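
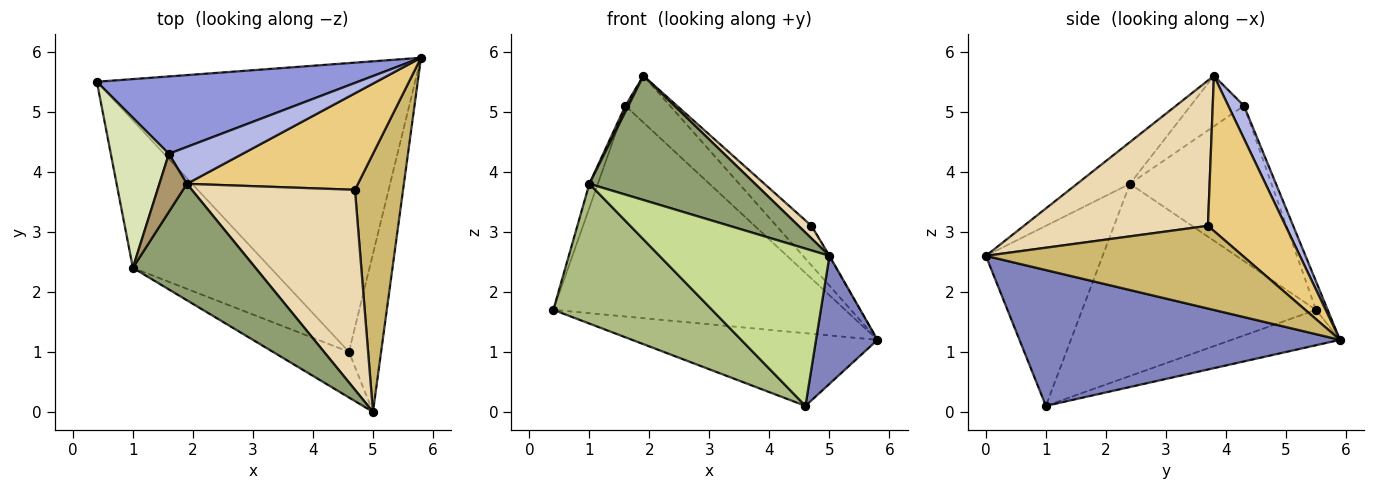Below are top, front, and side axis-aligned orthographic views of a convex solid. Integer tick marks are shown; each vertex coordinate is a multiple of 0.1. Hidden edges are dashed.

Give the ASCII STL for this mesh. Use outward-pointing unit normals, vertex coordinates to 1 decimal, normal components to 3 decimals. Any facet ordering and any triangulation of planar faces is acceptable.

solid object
 facet normal -0.107 0.243 -0.964
  outer loop
   vertex 4.6 1.0 0.1
   vertex 0.4 5.5 1.7
   vertex 5.8 5.9 1.2
  endloop
 endfacet
 facet normal 0.957 -0.183 -0.226
  outer loop
   vertex 4.6 1.0 0.1
   vertex 5.8 5.9 1.2
   vertex 5.0 0.0 2.6
  endloop
 endfacet
 facet normal -0.038 0.938 0.344
  outer loop
   vertex 1.6 4.3 5.1
   vertex 5.8 5.9 1.2
   vertex 0.4 5.5 1.7
  endloop
 endfacet
 facet normal 0.266 0.757 0.597
  outer loop
   vertex 1.6 4.3 5.1
   vertex 1.9 3.8 5.6
   vertex 5.8 5.9 1.2
  endloop
 endfacet
 facet normal -0.227 -0.711 0.666
  outer loop
   vertex 1.0 2.4 3.8
   vertex 5.0 0.0 2.6
   vertex 1.9 3.8 5.6
  endloop
 endfacet
 facet normal -0.712 -0.483 -0.510
  outer loop
   vertex 1.0 2.4 3.8
   vertex 0.4 5.5 1.7
   vertex 4.6 1.0 0.1
  endloop
 endfacet
 facet normal -0.551 -0.802 -0.233
  outer loop
   vertex 1.0 2.4 3.8
   vertex 4.6 1.0 0.1
   vertex 5.0 0.0 2.6
  endloop
 endfacet
 facet normal -0.935 0.056 0.350
  outer loop
   vertex 1.0 2.4 3.8
   vertex 1.6 4.3 5.1
   vertex 0.4 5.5 1.7
  endloop
 endfacet
 facet normal -0.877 -0.049 0.477
  outer loop
   vertex 1.0 2.4 3.8
   vertex 1.9 3.8 5.6
   vertex 1.6 4.3 5.1
  endloop
 endfacet
 facet normal 0.864 0.002 0.503
  outer loop
   vertex 4.7 3.7 3.1
   vertex 5.0 0.0 2.6
   vertex 5.8 5.9 1.2
  endloop
 endfacet
 facet normal 0.643 0.290 0.709
  outer loop
   vertex 4.7 3.7 3.1
   vertex 5.8 5.9 1.2
   vertex 1.9 3.8 5.6
  endloop
 endfacet
 facet normal 0.664 -0.047 0.746
  outer loop
   vertex 4.7 3.7 3.1
   vertex 1.9 3.8 5.6
   vertex 5.0 0.0 2.6
  endloop
 endfacet
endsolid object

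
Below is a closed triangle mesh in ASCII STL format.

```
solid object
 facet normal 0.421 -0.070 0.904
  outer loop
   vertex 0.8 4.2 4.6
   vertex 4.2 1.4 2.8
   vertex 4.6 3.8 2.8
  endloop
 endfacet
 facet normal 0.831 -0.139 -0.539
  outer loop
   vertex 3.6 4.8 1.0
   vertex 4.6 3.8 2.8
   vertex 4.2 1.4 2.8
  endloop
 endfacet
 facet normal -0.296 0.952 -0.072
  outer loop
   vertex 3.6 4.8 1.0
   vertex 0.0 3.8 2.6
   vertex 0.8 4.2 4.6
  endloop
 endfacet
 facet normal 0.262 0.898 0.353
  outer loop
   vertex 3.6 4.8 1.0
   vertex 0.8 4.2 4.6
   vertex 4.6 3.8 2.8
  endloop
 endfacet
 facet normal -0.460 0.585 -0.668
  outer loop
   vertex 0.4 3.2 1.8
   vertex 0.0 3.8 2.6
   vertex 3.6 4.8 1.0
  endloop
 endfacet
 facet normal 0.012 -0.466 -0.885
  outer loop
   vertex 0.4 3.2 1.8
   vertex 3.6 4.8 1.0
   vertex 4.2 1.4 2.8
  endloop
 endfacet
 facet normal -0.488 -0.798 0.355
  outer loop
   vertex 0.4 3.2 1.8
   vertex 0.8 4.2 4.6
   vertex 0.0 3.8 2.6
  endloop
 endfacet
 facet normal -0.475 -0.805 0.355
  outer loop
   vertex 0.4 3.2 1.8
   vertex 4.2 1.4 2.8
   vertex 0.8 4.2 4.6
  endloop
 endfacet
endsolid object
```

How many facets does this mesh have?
8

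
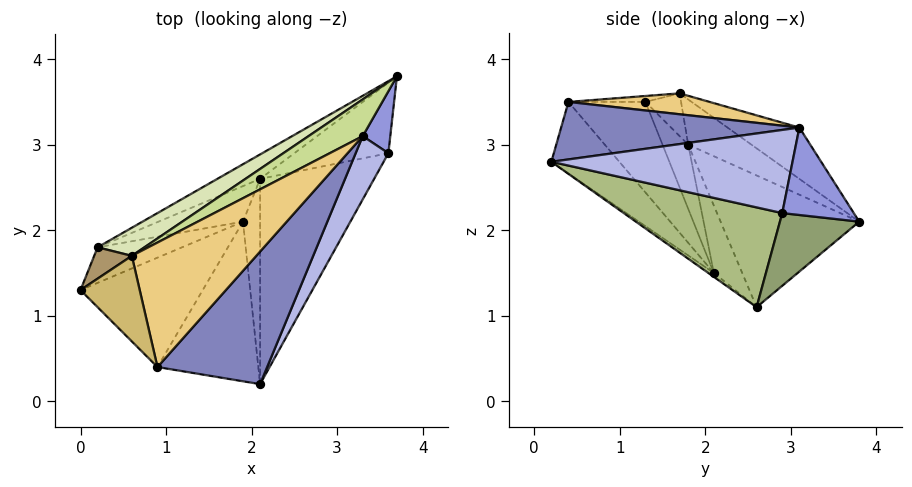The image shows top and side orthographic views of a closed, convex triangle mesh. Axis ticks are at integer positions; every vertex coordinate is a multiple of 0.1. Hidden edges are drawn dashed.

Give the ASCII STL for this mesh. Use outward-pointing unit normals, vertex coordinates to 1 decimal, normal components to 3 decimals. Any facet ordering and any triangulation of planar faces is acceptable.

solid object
 facet normal -0.521 0.836 -0.169
  outer loop
   vertex 0.2 1.8 3.0
   vertex 3.7 3.8 2.1
   vertex 2.1 2.6 1.1
  endloop
 endfacet
 facet normal 0.443 -0.300 0.845
  outer loop
   vertex 0.9 0.4 3.5
   vertex 2.1 0.2 2.8
   vertex 3.3 3.1 3.2
  endloop
 endfacet
 facet normal 0.951 -0.072 0.300
  outer loop
   vertex 3.6 2.9 2.2
   vertex 3.7 3.8 2.1
   vertex 3.3 3.1 3.2
  endloop
 endfacet
 facet normal 0.853 -0.399 0.336
  outer loop
   vertex 3.6 2.9 2.2
   vertex 3.3 3.1 3.2
   vertex 2.1 0.2 2.8
  endloop
 endfacet
 facet normal 0.604 -0.154 -0.782
  outer loop
   vertex 3.6 2.9 2.2
   vertex 2.1 2.6 1.1
   vertex 3.7 3.8 2.1
  endloop
 endfacet
 facet normal 0.581 -0.470 -0.664
  outer loop
   vertex 3.6 2.9 2.2
   vertex 2.1 0.2 2.8
   vertex 2.1 2.6 1.1
  endloop
 endfacet
 facet normal -0.376 0.838 0.396
  outer loop
   vertex 0.6 1.7 3.6
   vertex 3.3 3.1 3.2
   vertex 3.7 3.8 2.1
  endloop
 endfacet
 facet normal -0.378 0.839 0.392
  outer loop
   vertex 0.6 1.7 3.6
   vertex 3.7 3.8 2.1
   vertex 0.2 1.8 3.0
  endloop
 endfacet
 facet normal -0.541 0.693 0.476
  outer loop
   vertex 0.6 1.7 3.6
   vertex 0.2 1.8 3.0
   vertex 0.0 1.3 3.5
  endloop
 endfacet
 facet normal -0.099 -0.099 0.990
  outer loop
   vertex 0.6 1.7 3.6
   vertex 0.0 1.3 3.5
   vertex 0.9 0.4 3.5
  endloop
 endfacet
 facet normal 0.166 -0.038 0.985
  outer loop
   vertex 0.6 1.7 3.6
   vertex 0.9 0.4 3.5
   vertex 3.3 3.1 3.2
  endloop
 endfacet
 facet normal -0.584 -0.352 -0.732
  outer loop
   vertex 1.9 2.1 1.5
   vertex 0.2 1.8 3.0
   vertex 2.1 2.6 1.1
  endloop
 endfacet
 facet normal -0.184 -0.568 -0.802
  outer loop
   vertex 1.9 2.1 1.5
   vertex 2.1 2.6 1.1
   vertex 2.1 0.2 2.8
  endloop
 endfacet
 facet normal -0.492 -0.526 -0.693
  outer loop
   vertex 1.9 2.1 1.5
   vertex 2.1 0.2 2.8
   vertex 0.9 0.4 3.5
  endloop
 endfacet
 facet normal -0.529 -0.485 -0.696
  outer loop
   vertex 1.9 2.1 1.5
   vertex 0.0 1.3 3.5
   vertex 0.2 1.8 3.0
  endloop
 endfacet
 facet normal -0.511 -0.511 -0.690
  outer loop
   vertex 1.9 2.1 1.5
   vertex 0.9 0.4 3.5
   vertex 0.0 1.3 3.5
  endloop
 endfacet
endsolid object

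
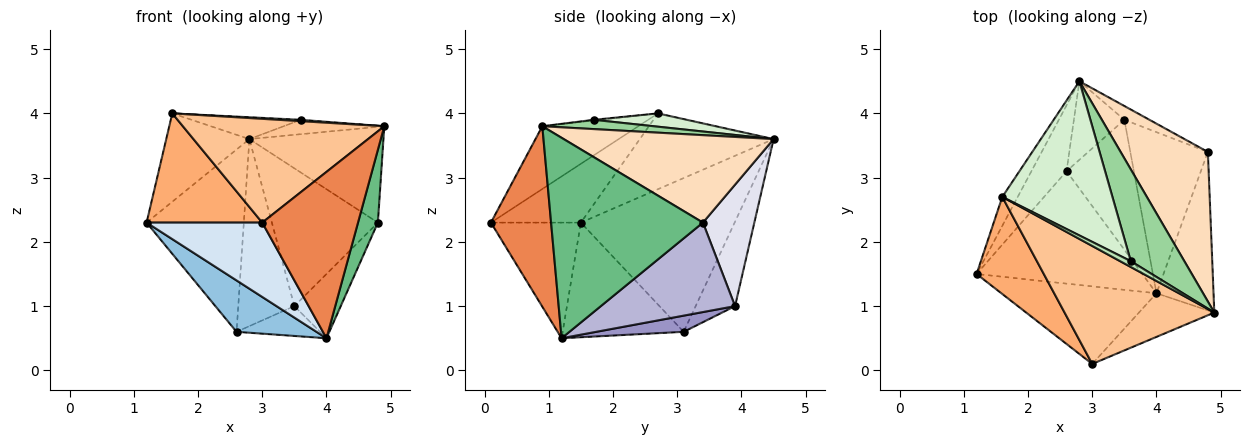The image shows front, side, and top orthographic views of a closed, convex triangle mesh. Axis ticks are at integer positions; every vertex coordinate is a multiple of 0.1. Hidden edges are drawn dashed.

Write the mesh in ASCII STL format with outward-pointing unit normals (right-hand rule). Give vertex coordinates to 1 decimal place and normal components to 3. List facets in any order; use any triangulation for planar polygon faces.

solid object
 facet normal -0.830 0.525 -0.190
  outer loop
   vertex 2.6 3.1 0.6
   vertex 1.2 1.5 2.3
   vertex 2.8 4.5 3.6
  endloop
 endfacet
 facet normal -0.533 -0.352 -0.770
  outer loop
   vertex 2.6 3.1 0.6
   vertex 4.0 1.2 0.5
   vertex 1.2 1.5 2.3
  endloop
 endfacet
 facet normal -0.837 0.520 -0.170
  outer loop
   vertex 1.6 2.7 4.0
   vertex 2.8 4.5 3.6
   vertex 1.2 1.5 2.3
  endloop
 endfacet
 facet normal -0.474 -0.609 -0.636
  outer loop
   vertex 3.0 0.1 2.3
   vertex 1.2 1.5 2.3
   vertex 4.0 1.2 0.5
  endloop
 endfacet
 facet normal 0.519 -0.827 -0.217
  outer loop
   vertex 3.0 0.1 2.3
   vertex 4.0 1.2 0.5
   vertex 4.9 0.9 3.8
  endloop
 endfacet
 facet normal -0.503 -0.646 0.574
  outer loop
   vertex 3.0 0.1 2.3
   vertex 1.6 2.7 4.0
   vertex 1.2 1.5 2.3
  endloop
 endfacet
 facet normal -0.300 -0.630 0.716
  outer loop
   vertex 3.0 0.1 2.3
   vertex 4.9 0.9 3.8
   vertex 1.6 2.7 4.0
  endloop
 endfacet
 facet normal 0.645 0.412 0.644
  outer loop
   vertex 4.8 3.4 2.3
   vertex 2.8 4.5 3.6
   vertex 4.9 0.9 3.8
  endloop
 endfacet
 facet normal 0.954 -0.125 -0.272
  outer loop
   vertex 4.8 3.4 2.3
   vertex 4.9 0.9 3.8
   vertex 4.0 1.2 0.5
  endloop
 endfacet
 facet normal 0.169 0.153 0.974
  outer loop
   vertex 3.6 1.7 3.9
   vertex 4.9 0.9 3.8
   vertex 2.8 4.5 3.6
  endloop
 endfacet
 facet normal -0.065 -0.227 0.972
  outer loop
   vertex 3.6 1.7 3.9
   vertex 1.6 2.7 4.0
   vertex 4.9 0.9 3.8
  endloop
 endfacet
 facet normal 0.119 0.139 0.983
  outer loop
   vertex 3.6 1.7 3.9
   vertex 2.8 4.5 3.6
   vertex 1.6 2.7 4.0
  endloop
 endfacet
 facet normal 0.228 0.218 -0.949
  outer loop
   vertex 3.5 3.9 1.0
   vertex 4.0 1.2 0.5
   vertex 2.6 3.1 0.6
  endloop
 endfacet
 facet normal 0.731 0.253 -0.634
  outer loop
   vertex 3.5 3.9 1.0
   vertex 4.8 3.4 2.3
   vertex 4.0 1.2 0.5
  endloop
 endfacet
 facet normal -0.544 0.774 -0.325
  outer loop
   vertex 3.5 3.9 1.0
   vertex 2.6 3.1 0.6
   vertex 2.8 4.5 3.6
  endloop
 endfacet
 facet normal 0.435 0.896 -0.090
  outer loop
   vertex 3.5 3.9 1.0
   vertex 2.8 4.5 3.6
   vertex 4.8 3.4 2.3
  endloop
 endfacet
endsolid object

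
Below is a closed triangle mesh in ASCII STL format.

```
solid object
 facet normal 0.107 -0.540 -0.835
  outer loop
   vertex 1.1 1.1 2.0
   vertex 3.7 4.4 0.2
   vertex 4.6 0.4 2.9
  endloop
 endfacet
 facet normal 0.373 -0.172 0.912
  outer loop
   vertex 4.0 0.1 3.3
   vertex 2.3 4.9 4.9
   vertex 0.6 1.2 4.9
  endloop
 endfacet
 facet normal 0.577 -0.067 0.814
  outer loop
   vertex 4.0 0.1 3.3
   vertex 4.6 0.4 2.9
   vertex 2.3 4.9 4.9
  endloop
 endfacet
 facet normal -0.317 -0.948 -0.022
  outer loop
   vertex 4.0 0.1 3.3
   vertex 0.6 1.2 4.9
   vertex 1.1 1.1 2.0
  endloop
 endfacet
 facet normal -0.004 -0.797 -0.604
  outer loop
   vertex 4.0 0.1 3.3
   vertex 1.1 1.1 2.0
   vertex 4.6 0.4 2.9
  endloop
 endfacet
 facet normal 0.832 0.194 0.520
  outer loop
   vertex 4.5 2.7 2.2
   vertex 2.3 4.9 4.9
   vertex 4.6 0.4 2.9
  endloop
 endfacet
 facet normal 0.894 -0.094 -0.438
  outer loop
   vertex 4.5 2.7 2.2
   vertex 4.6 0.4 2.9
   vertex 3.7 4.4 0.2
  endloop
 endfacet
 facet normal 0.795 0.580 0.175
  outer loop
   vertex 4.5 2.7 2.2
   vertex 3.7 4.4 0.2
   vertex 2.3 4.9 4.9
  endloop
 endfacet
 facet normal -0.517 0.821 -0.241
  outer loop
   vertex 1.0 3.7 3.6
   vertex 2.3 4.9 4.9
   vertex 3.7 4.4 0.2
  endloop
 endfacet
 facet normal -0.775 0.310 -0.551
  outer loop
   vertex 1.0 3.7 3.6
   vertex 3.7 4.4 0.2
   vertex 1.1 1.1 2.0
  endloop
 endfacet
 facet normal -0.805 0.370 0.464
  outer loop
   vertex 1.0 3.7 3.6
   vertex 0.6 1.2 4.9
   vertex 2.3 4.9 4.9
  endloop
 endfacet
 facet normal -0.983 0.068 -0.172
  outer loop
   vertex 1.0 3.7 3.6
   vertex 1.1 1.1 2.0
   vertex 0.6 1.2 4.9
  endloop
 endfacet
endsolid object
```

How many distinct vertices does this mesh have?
8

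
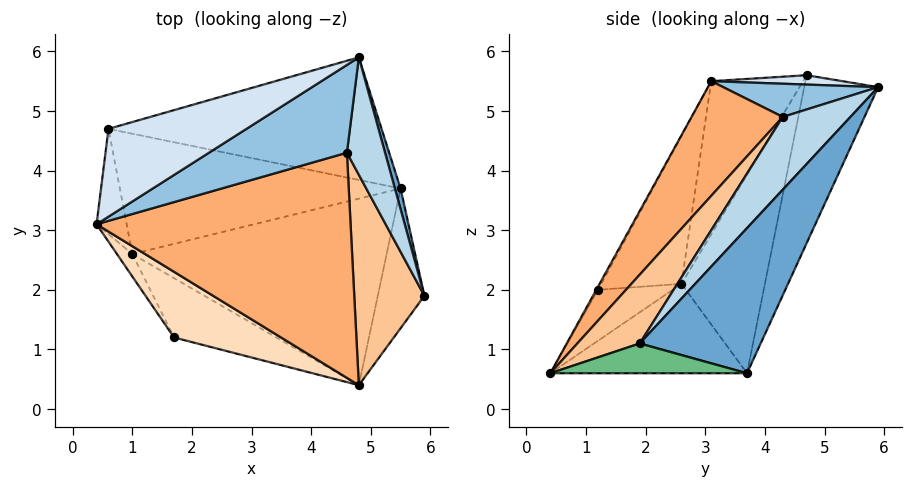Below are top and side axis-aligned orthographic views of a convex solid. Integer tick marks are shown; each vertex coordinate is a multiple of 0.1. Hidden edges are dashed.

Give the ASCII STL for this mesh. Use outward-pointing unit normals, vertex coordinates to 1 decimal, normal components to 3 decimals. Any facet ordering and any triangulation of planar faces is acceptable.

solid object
 facet normal 0.973 0.227 0.038
  outer loop
   vertex 5.5 3.7 0.6
   vertex 4.8 5.9 5.4
   vertex 5.9 1.9 1.1
  endloop
 endfacet
 facet normal 0.222 -0.316 0.922
  outer loop
   vertex 4.6 4.3 4.9
   vertex 4.8 5.9 5.4
   vertex 0.4 3.1 5.5
  endloop
 endfacet
 facet normal 0.858 -0.248 0.450
  outer loop
   vertex 4.6 4.3 4.9
   vertex 5.9 1.9 1.1
   vertex 4.8 5.9 5.4
  endloop
 endfacet
 facet normal 0.068 -0.071 0.995
  outer loop
   vertex 0.6 4.7 5.6
   vertex 0.4 3.1 5.5
   vertex 4.8 5.9 5.4
  endloop
 endfacet
 facet normal -0.267 0.861 -0.433
  outer loop
   vertex 0.6 4.7 5.6
   vertex 4.8 5.9 5.4
   vertex 5.5 3.7 0.6
  endloop
 endfacet
 facet normal 0.293 -0.701 0.650
  outer loop
   vertex 4.8 0.4 0.6
   vertex 4.6 4.3 4.9
   vertex 0.4 3.1 5.5
  endloop
 endfacet
 facet normal 0.560 -0.601 0.571
  outer loop
   vertex 4.8 0.4 0.6
   vertex 5.9 1.9 1.1
   vertex 4.6 4.3 4.9
  endloop
 endfacet
 facet normal -0.014 -0.881 0.473
  outer loop
   vertex 4.8 0.4 0.6
   vertex 0.4 3.1 5.5
   vertex 1.7 1.2 2.0
  endloop
 endfacet
 facet normal 0.535 -0.114 -0.837
  outer loop
   vertex 4.8 0.4 0.6
   vertex 5.5 3.7 0.6
   vertex 5.9 1.9 1.1
  endloop
 endfacet
 facet normal -0.361 0.781 -0.510
  outer loop
   vertex 1.0 2.6 2.1
   vertex 0.6 4.7 5.6
   vertex 5.5 3.7 0.6
  endloop
 endfacet
 facet normal -0.331 0.070 -0.941
  outer loop
   vertex 1.0 2.6 2.1
   vertex 5.5 3.7 0.6
   vertex 4.8 0.4 0.6
  endloop
 endfacet
 facet normal -0.440 -0.157 -0.884
  outer loop
   vertex 1.0 2.6 2.1
   vertex 4.8 0.4 0.6
   vertex 1.7 1.2 2.0
  endloop
 endfacet
 facet normal -0.893 -0.440 -0.093
  outer loop
   vertex 1.0 2.6 2.1
   vertex 1.7 1.2 2.0
   vertex 0.4 3.1 5.5
  endloop
 endfacet
 facet normal -0.972 0.134 -0.191
  outer loop
   vertex 1.0 2.6 2.1
   vertex 0.4 3.1 5.5
   vertex 0.6 4.7 5.6
  endloop
 endfacet
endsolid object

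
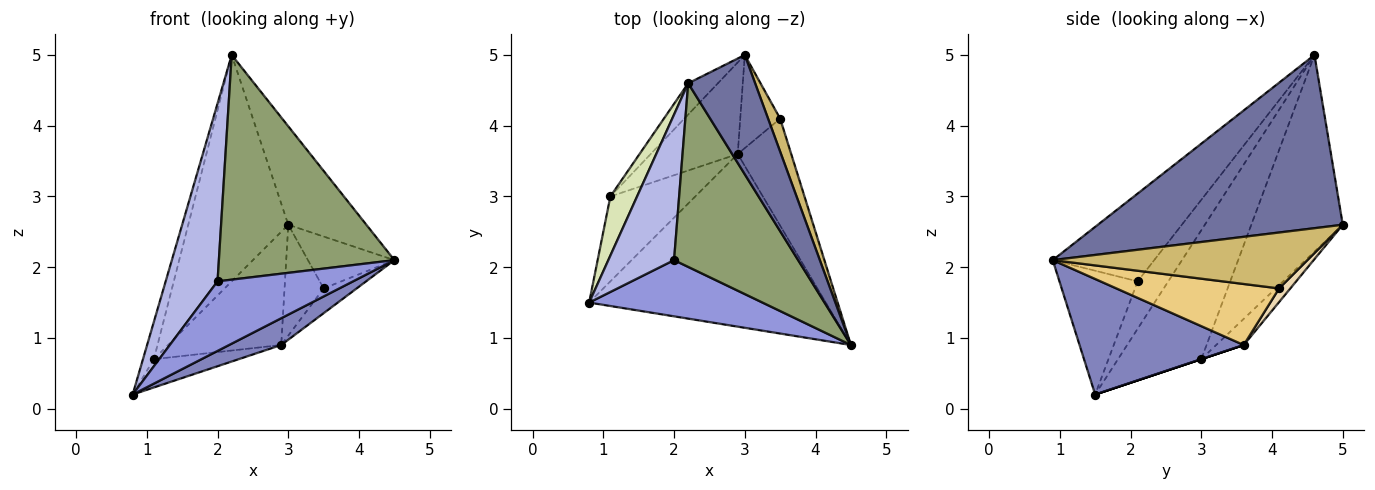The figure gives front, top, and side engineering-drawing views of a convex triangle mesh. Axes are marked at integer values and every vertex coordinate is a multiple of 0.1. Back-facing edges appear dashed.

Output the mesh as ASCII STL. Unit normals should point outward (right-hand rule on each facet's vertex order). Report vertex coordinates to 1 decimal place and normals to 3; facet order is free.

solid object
 facet normal 0.894 0.285 0.346
  outer loop
   vertex 2.2 4.6 5.0
   vertex 4.5 0.9 2.1
   vertex 3.0 5.0 2.6
  endloop
 endfacet
 facet normal 0.435 -0.138 -0.890
  outer loop
   vertex 2.9 3.6 0.9
   vertex 4.5 0.9 2.1
   vertex 0.8 1.5 0.2
  endloop
 endfacet
 facet normal -0.409 -0.710 0.573
  outer loop
   vertex 2.0 2.1 1.8
   vertex 0.8 1.5 0.2
   vertex 4.5 0.9 2.1
  endloop
 endfacet
 facet normal -0.416 -0.704 0.576
  outer loop
   vertex 2.0 2.1 1.8
   vertex 2.2 4.6 5.0
   vertex 0.8 1.5 0.2
  endloop
 endfacet
 facet normal -0.409 -0.707 0.578
  outer loop
   vertex 2.0 2.1 1.8
   vertex 4.5 0.9 2.1
   vertex 2.2 4.6 5.0
  endloop
 endfacet
 facet normal 0.000 0.316 -0.949
  outer loop
   vertex 1.1 3.0 0.7
   vertex 2.9 3.6 0.9
   vertex 0.8 1.5 0.2
  endloop
 endfacet
 facet normal -0.186 0.764 -0.618
  outer loop
   vertex 1.1 3.0 0.7
   vertex 3.0 5.0 2.6
   vertex 2.9 3.6 0.9
  endloop
 endfacet
 facet normal -0.971 0.127 0.201
  outer loop
   vertex 1.1 3.0 0.7
   vertex 0.8 1.5 0.2
   vertex 2.2 4.6 5.0
  endloop
 endfacet
 facet normal -0.671 0.734 -0.101
  outer loop
   vertex 1.1 3.0 0.7
   vertex 2.2 4.6 5.0
   vertex 3.0 5.0 2.6
  endloop
 endfacet
 facet normal 0.928 0.315 0.200
  outer loop
   vertex 3.5 4.1 1.7
   vertex 3.0 5.0 2.6
   vertex 4.5 0.9 2.1
  endloop
 endfacet
 facet normal 0.743 0.151 -0.652
  outer loop
   vertex 3.5 4.1 1.7
   vertex 4.5 0.9 2.1
   vertex 2.9 3.6 0.9
  endloop
 endfacet
 facet normal 0.215 0.748 -0.628
  outer loop
   vertex 3.5 4.1 1.7
   vertex 2.9 3.6 0.9
   vertex 3.0 5.0 2.6
  endloop
 endfacet
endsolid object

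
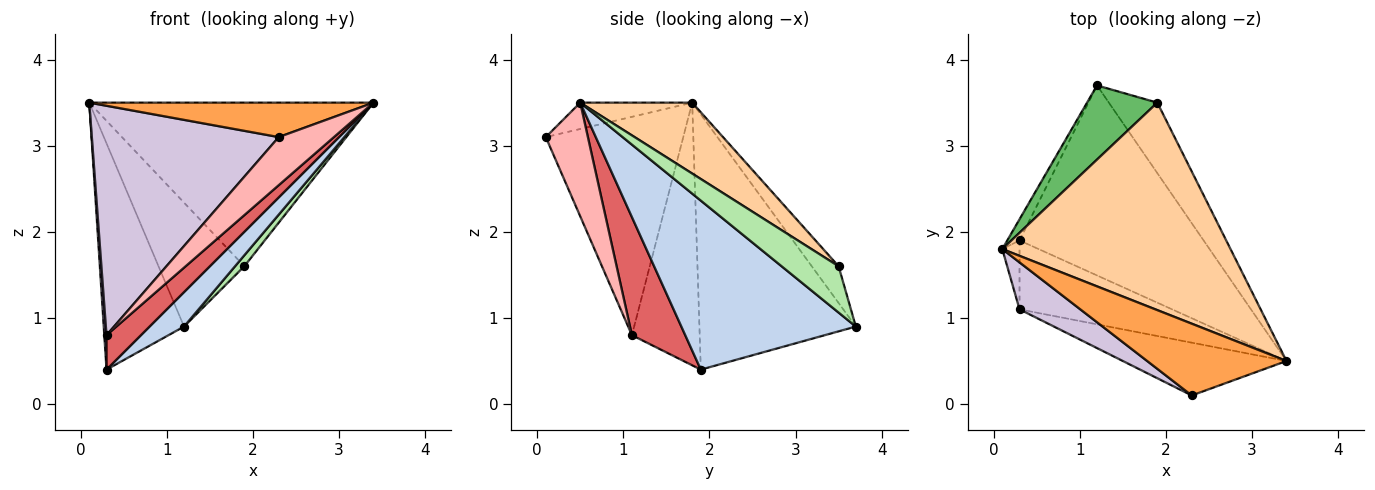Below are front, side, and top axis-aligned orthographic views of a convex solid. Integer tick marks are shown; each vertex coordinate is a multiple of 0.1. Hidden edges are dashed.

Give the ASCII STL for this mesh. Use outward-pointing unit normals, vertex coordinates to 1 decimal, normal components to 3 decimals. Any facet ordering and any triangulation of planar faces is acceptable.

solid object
 facet normal -0.889 0.456 -0.043
  outer loop
   vertex 0.3 1.9 0.4
   vertex 0.1 1.8 3.5
   vertex 1.2 3.7 0.9
  endloop
 endfacet
 facet normal 0.670 -0.132 -0.730
  outer loop
   vertex 0.3 1.9 0.4
   vertex 1.2 3.7 0.9
   vertex 3.4 0.5 3.5
  endloop
 endfacet
 facet normal -0.168 -0.427 0.889
  outer loop
   vertex 2.3 0.1 3.1
   vertex 3.4 0.5 3.5
   vertex 0.1 1.8 3.5
  endloop
 endfacet
 facet normal 0.237 0.602 0.763
  outer loop
   vertex 1.9 3.5 1.6
   vertex 0.1 1.8 3.5
   vertex 3.4 0.5 3.5
  endloop
 endfacet
 facet normal -0.259 0.829 0.496
  outer loop
   vertex 1.9 3.5 1.6
   vertex 1.2 3.7 0.9
   vertex 0.1 1.8 3.5
  endloop
 endfacet
 facet normal 0.687 -0.112 -0.718
  outer loop
   vertex 1.9 3.5 1.6
   vertex 3.4 0.5 3.5
   vertex 1.2 3.7 0.9
  endloop
 endfacet
 facet normal 0.569 -0.368 -0.735
  outer loop
   vertex 0.3 1.1 0.8
   vertex 0.3 1.9 0.4
   vertex 3.4 0.5 3.5
  endloop
 endfacet
 facet normal 0.457 -0.599 -0.658
  outer loop
   vertex 0.3 1.1 0.8
   vertex 3.4 0.5 3.5
   vertex 2.3 0.1 3.1
  endloop
 endfacet
 facet normal -0.997 -0.033 -0.065
  outer loop
   vertex 0.3 1.1 0.8
   vertex 0.1 1.8 3.5
   vertex 0.3 1.9 0.4
  endloop
 endfacet
 facet normal -0.585 -0.795 0.163
  outer loop
   vertex 0.3 1.1 0.8
   vertex 2.3 0.1 3.1
   vertex 0.1 1.8 3.5
  endloop
 endfacet
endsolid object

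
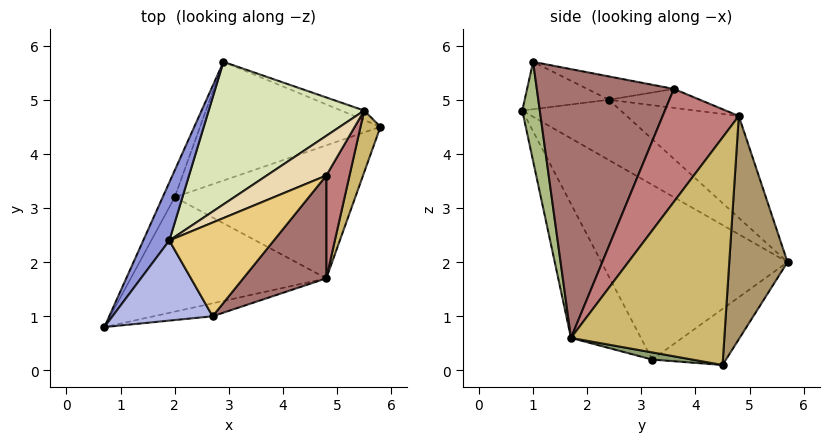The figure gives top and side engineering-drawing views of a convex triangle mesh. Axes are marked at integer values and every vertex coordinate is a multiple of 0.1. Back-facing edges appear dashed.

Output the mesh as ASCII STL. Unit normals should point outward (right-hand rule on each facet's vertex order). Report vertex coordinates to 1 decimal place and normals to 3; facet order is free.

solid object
 facet normal -0.924 0.378 -0.064
  outer loop
   vertex 2.0 3.2 0.2
   vertex 0.7 0.8 4.8
   vertex 2.9 5.7 2.0
  endloop
 endfacet
 facet normal -0.232 0.622 -0.748
  outer loop
   vertex 2.0 3.2 0.2
   vertex 2.9 5.7 2.0
   vertex 5.8 4.5 0.1
  endloop
 endfacet
 facet normal -0.774 0.538 0.334
  outer loop
   vertex 1.9 2.4 5.0
   vertex 2.9 5.7 2.0
   vertex 0.7 0.8 4.8
  endloop
 endfacet
 facet normal -0.419 0.203 0.885
  outer loop
   vertex 1.9 2.4 5.0
   vertex 0.7 0.8 4.8
   vertex 2.7 1.0 5.7
  endloop
 endfacet
 facet normal 0.039 -0.189 -0.981
  outer loop
   vertex 4.8 1.7 0.6
   vertex 2.0 3.2 0.2
   vertex 5.8 4.5 0.1
  endloop
 endfacet
 facet normal 0.135 -0.988 -0.080
  outer loop
   vertex 4.8 1.7 0.6
   vertex 2.7 1.0 5.7
   vertex 0.7 0.8 4.8
  endloop
 endfacet
 facet normal -0.349 -0.787 -0.509
  outer loop
   vertex 4.8 1.7 0.6
   vertex 0.7 0.8 4.8
   vertex 2.0 3.2 0.2
  endloop
 endfacet
 facet normal -0.402 0.680 0.614
  outer loop
   vertex 5.5 4.8 4.7
   vertex 2.9 5.7 2.0
   vertex 1.9 2.4 5.0
  endloop
 endfacet
 facet normal 0.361 0.932 -0.037
  outer loop
   vertex 5.5 4.8 4.7
   vertex 5.8 4.5 0.1
   vertex 2.9 5.7 2.0
  endloop
 endfacet
 facet normal 0.943 -0.322 0.083
  outer loop
   vertex 5.5 4.8 4.7
   vertex 4.8 1.7 0.6
   vertex 5.8 4.5 0.1
  endloop
 endfacet
 facet normal -0.205 0.342 0.917
  outer loop
   vertex 4.8 3.6 5.2
   vertex 1.9 2.4 5.0
   vertex 2.7 1.0 5.7
  endloop
 endfacet
 facet normal -0.263 0.498 0.826
  outer loop
   vertex 4.8 3.6 5.2
   vertex 5.5 4.8 4.7
   vertex 1.9 2.4 5.0
  endloop
 endfacet
 facet normal 0.777 -0.582 0.240
  outer loop
   vertex 4.8 3.6 5.2
   vertex 2.7 1.0 5.7
   vertex 4.8 1.7 0.6
  endloop
 endfacet
 facet normal 0.880 -0.438 0.181
  outer loop
   vertex 4.8 3.6 5.2
   vertex 4.8 1.7 0.6
   vertex 5.5 4.8 4.7
  endloop
 endfacet
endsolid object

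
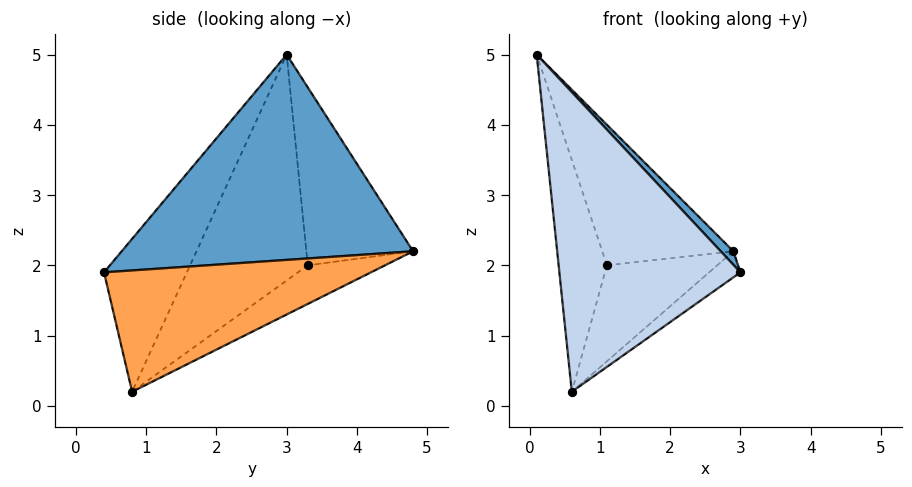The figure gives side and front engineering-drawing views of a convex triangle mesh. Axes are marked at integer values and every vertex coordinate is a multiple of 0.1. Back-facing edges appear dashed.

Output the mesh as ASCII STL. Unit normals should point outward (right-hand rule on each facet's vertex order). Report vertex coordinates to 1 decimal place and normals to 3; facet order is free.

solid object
 facet normal 0.717 -0.031 0.697
  outer loop
   vertex 2.9 4.8 2.2
   vertex 0.1 3.0 5.0
   vertex 3.0 0.4 1.9
  endloop
 endfacet
 facet normal -0.390 -0.852 0.350
  outer loop
   vertex 0.6 0.8 0.2
   vertex 3.0 0.4 1.9
   vertex 0.1 3.0 5.0
  endloop
 endfacet
 facet normal 0.584 0.068 -0.809
  outer loop
   vertex 0.6 0.8 0.2
   vertex 2.9 4.8 2.2
   vertex 3.0 0.4 1.9
  endloop
 endfacet
 facet normal -0.626 0.769 -0.132
  outer loop
   vertex 1.1 3.3 2.0
   vertex 0.1 3.0 5.0
   vertex 2.9 4.8 2.2
  endloop
 endfacet
 facet normal -0.893 0.367 -0.261
  outer loop
   vertex 1.1 3.3 2.0
   vertex 0.6 0.8 0.2
   vertex 0.1 3.0 5.0
  endloop
 endfacet
 facet normal -0.410 0.585 -0.699
  outer loop
   vertex 1.1 3.3 2.0
   vertex 2.9 4.8 2.2
   vertex 0.6 0.8 0.2
  endloop
 endfacet
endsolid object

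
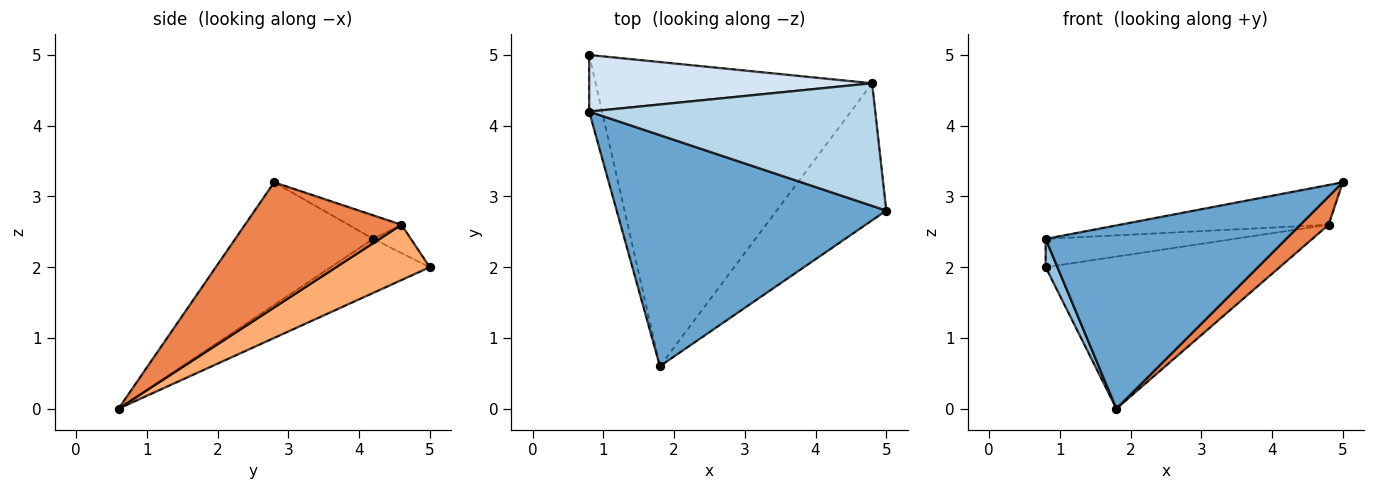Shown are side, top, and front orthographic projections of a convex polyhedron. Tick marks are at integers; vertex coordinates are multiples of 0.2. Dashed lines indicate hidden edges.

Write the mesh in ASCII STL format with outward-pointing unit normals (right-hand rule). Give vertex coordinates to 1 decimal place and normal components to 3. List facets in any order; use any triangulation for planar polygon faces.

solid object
 facet normal -0.336 -0.585 0.738
  outer loop
   vertex 1.8 0.6 0.0
   vertex 5.0 2.8 3.2
   vertex 0.8 4.2 2.4
  endloop
 endfacet
 facet normal -0.966 -0.115 -0.230
  outer loop
   vertex 0.8 5.0 2.0
   vertex 1.8 0.6 0.0
   vertex 0.8 4.2 2.4
  endloop
 endfacet
 facet normal -0.078 0.307 0.948
  outer loop
   vertex 4.8 4.6 2.6
   vertex 0.8 4.2 2.4
   vertex 5.0 2.8 3.2
  endloop
 endfacet
 facet normal -0.089 0.445 0.891
  outer loop
   vertex 4.8 4.6 2.6
   vertex 0.8 5.0 2.0
   vertex 0.8 4.2 2.4
  endloop
 endfacet
 facet normal 0.745 -0.135 -0.653
  outer loop
   vertex 4.8 4.6 2.6
   vertex 5.0 2.8 3.2
   vertex 1.8 0.6 0.0
  endloop
 endfacet
 facet normal 0.176 0.440 -0.880
  outer loop
   vertex 4.8 4.6 2.6
   vertex 1.8 0.6 0.0
   vertex 0.8 5.0 2.0
  endloop
 endfacet
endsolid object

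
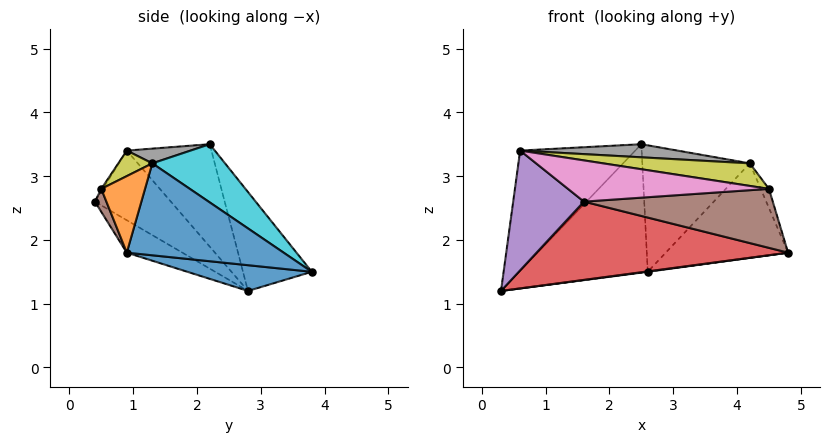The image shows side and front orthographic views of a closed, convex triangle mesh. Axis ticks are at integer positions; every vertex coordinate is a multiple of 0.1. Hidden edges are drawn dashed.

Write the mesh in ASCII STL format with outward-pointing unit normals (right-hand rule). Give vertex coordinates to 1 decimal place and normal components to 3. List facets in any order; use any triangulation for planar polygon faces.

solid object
 facet normal 0.131 -0.003 -0.991
  outer loop
   vertex 2.6 3.8 1.5
   vertex 4.8 0.9 1.8
   vertex 0.3 2.8 1.2
  endloop
 endfacet
 facet normal -0.390 0.728 0.563
  outer loop
   vertex 2.5 2.2 3.5
   vertex 2.6 3.8 1.5
   vertex 0.3 2.8 1.2
  endloop
 endfacet
 facet normal -0.468 0.636 0.613
  outer loop
   vertex 0.6 0.9 3.4
   vertex 2.5 2.2 3.5
   vertex 0.3 2.8 1.2
  endloop
 endfacet
 facet normal -0.121 -0.548 -0.827
  outer loop
   vertex 1.6 0.4 2.6
   vertex 0.3 2.8 1.2
   vertex 4.8 0.9 1.8
  endloop
 endfacet
 facet normal -0.657 -0.612 -0.439
  outer loop
   vertex 1.6 0.4 2.6
   vertex 0.6 0.9 3.4
   vertex 0.3 2.8 1.2
  endloop
 endfacet
 facet normal 0.057 -0.933 -0.356
  outer loop
   vertex 4.5 0.5 2.8
   vertex 1.6 0.4 2.6
   vertex 4.8 0.9 1.8
  endloop
 endfacet
 facet normal -0.007 -0.852 0.524
  outer loop
   vertex 4.5 0.5 2.8
   vertex 0.6 0.9 3.4
   vertex 1.6 0.4 2.6
  endloop
 endfacet
 facet normal 0.075 -0.185 0.980
  outer loop
   vertex 4.2 1.3 3.2
   vertex 2.5 2.2 3.5
   vertex 0.6 0.9 3.4
  endloop
 endfacet
 facet normal 0.096 -0.416 0.904
  outer loop
   vertex 4.2 1.3 3.2
   vertex 0.6 0.9 3.4
   vertex 4.5 0.5 2.8
  endloop
 endfacet
 facet normal 0.461 0.682 0.568
  outer loop
   vertex 4.2 1.3 3.2
   vertex 2.6 3.8 1.5
   vertex 2.5 2.2 3.5
  endloop
 endfacet
 facet normal 0.778 0.607 0.160
  outer loop
   vertex 4.2 1.3 3.2
   vertex 4.8 0.9 1.8
   vertex 2.6 3.8 1.5
  endloop
 endfacet
 facet normal 0.922 0.173 0.346
  outer loop
   vertex 4.2 1.3 3.2
   vertex 4.5 0.5 2.8
   vertex 4.8 0.9 1.8
  endloop
 endfacet
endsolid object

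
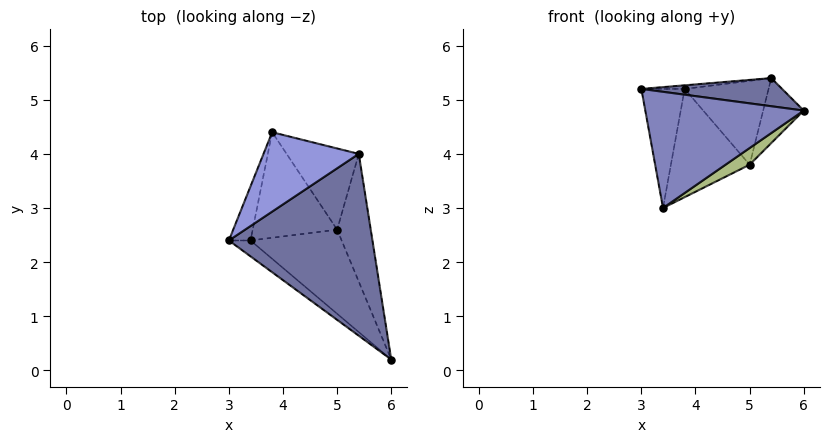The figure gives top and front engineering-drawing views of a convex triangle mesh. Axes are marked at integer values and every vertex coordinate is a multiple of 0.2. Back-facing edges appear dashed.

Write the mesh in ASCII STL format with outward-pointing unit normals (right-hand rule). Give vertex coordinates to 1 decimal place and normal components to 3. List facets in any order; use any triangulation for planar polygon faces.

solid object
 facet normal 0.020 -0.153 0.988
  outer loop
   vertex 5.4 4.0 5.4
   vertex 3.0 2.4 5.2
   vertex 6.0 0.2 4.8
  endloop
 endfacet
 facet normal -0.597 -0.795 -0.109
  outer loop
   vertex 3.4 2.4 3.0
   vertex 6.0 0.2 4.8
   vertex 3.0 2.4 5.2
  endloop
 endfacet
 facet normal -0.113 0.045 0.993
  outer loop
   vertex 3.8 4.4 5.2
   vertex 3.0 2.4 5.2
   vertex 5.4 4.0 5.4
  endloop
 endfacet
 facet normal -0.916 0.366 -0.166
  outer loop
   vertex 3.8 4.4 5.2
   vertex 3.4 2.4 3.0
   vertex 3.0 2.4 5.2
  endloop
 endfacet
 facet normal 0.893 0.204 -0.402
  outer loop
   vertex 5.0 2.6 3.8
   vertex 5.4 4.0 5.4
   vertex 6.0 0.2 4.8
  endloop
 endfacet
 facet normal 0.458 -0.173 -0.872
  outer loop
   vertex 5.0 2.6 3.8
   vertex 6.0 0.2 4.8
   vertex 3.4 2.4 3.0
  endloop
 endfacet
 facet normal 0.258 0.694 -0.672
  outer loop
   vertex 5.0 2.6 3.8
   vertex 3.8 4.4 5.2
   vertex 5.4 4.0 5.4
  endloop
 endfacet
 facet normal 0.251 0.693 -0.676
  outer loop
   vertex 5.0 2.6 3.8
   vertex 3.4 2.4 3.0
   vertex 3.8 4.4 5.2
  endloop
 endfacet
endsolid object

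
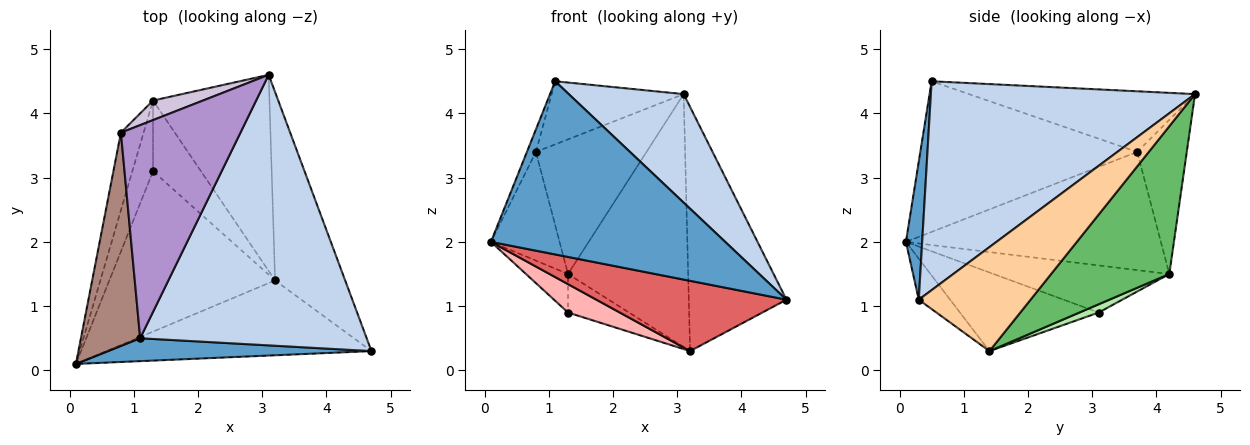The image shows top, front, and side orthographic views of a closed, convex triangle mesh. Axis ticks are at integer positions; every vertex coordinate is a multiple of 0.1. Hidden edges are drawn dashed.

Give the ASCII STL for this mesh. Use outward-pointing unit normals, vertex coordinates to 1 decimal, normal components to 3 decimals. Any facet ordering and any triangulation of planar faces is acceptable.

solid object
 facet normal 0.069 -0.989 0.131
  outer loop
   vertex 1.1 0.5 4.5
   vertex 0.1 0.1 2.0
   vertex 4.7 0.3 1.1
  endloop
 endfacet
 facet normal 0.650 -0.283 0.705
  outer loop
   vertex 1.1 0.5 4.5
   vertex 4.7 0.3 1.1
   vertex 3.1 4.6 4.3
  endloop
 endfacet
 facet normal -0.895 0.214 -0.392
  outer loop
   vertex 1.3 3.1 0.9
   vertex 0.1 0.1 2.0
   vertex 1.3 4.2 1.5
  endloop
 endfacet
 facet normal 0.672 0.587 -0.453
  outer loop
   vertex 3.2 1.4 0.3
   vertex 3.1 4.6 4.3
   vertex 4.7 0.3 1.1
  endloop
 endfacet
 facet normal 0.614 0.624 -0.484
  outer loop
   vertex 3.2 1.4 0.3
   vertex 1.3 4.2 1.5
   vertex 3.1 4.6 4.3
  endloop
 endfacet
 facet normal 0.150 0.473 -0.868
  outer loop
   vertex 3.2 1.4 0.3
   vertex 1.3 3.1 0.9
   vertex 1.3 4.2 1.5
  endloop
 endfacet
 facet normal -0.112 -0.680 -0.725
  outer loop
   vertex 3.2 1.4 0.3
   vertex 4.7 0.3 1.1
   vertex 0.1 0.1 2.0
  endloop
 endfacet
 facet normal -0.423 -0.158 -0.892
  outer loop
   vertex 3.2 1.4 0.3
   vertex 0.1 0.1 2.0
   vertex 1.3 3.1 0.9
  endloop
 endfacet
 facet normal -0.437 0.255 0.862
  outer loop
   vertex 0.8 3.7 3.4
   vertex 1.1 0.5 4.5
   vertex 3.1 4.6 4.3
  endloop
 endfacet
 facet normal -0.405 0.905 0.131
  outer loop
   vertex 0.8 3.7 3.4
   vertex 3.1 4.6 4.3
   vertex 1.3 4.2 1.5
  endloop
 endfacet
 facet normal -0.930 0.039 0.366
  outer loop
   vertex 0.8 3.7 3.4
   vertex 0.1 0.1 2.0
   vertex 1.1 0.5 4.5
  endloop
 endfacet
 facet normal -0.949 0.256 -0.183
  outer loop
   vertex 0.8 3.7 3.4
   vertex 1.3 4.2 1.5
   vertex 0.1 0.1 2.0
  endloop
 endfacet
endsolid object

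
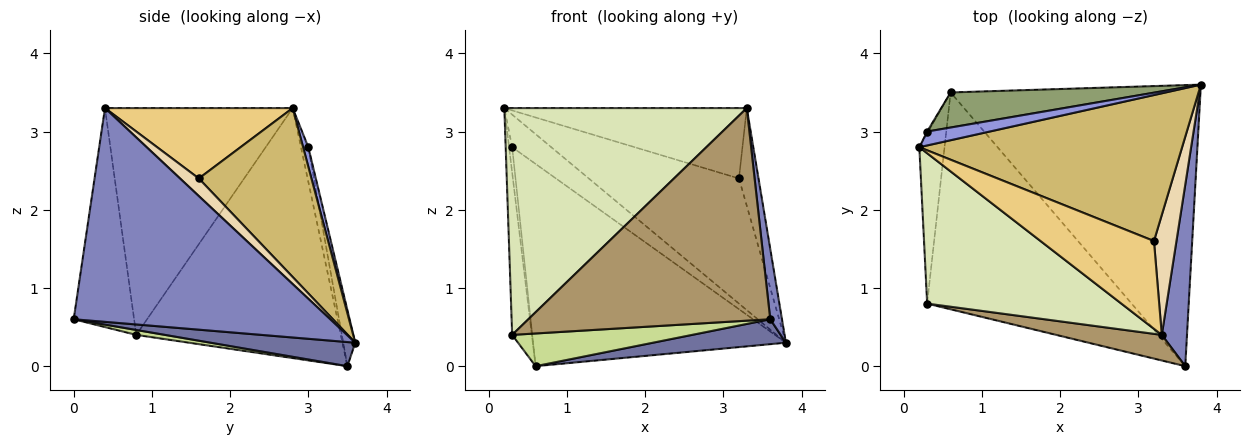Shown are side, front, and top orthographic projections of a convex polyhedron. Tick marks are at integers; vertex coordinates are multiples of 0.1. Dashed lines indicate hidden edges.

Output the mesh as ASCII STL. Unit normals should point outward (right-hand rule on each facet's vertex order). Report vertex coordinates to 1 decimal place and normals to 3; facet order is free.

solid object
 facet normal 0.096 -0.088 -0.992
  outer loop
   vertex 0.6 3.5 0.0
   vertex 3.8 3.6 0.3
   vertex 3.6 0.0 0.6
  endloop
 endfacet
 facet normal 0.992 -0.045 0.117
  outer loop
   vertex 3.3 0.4 3.3
   vertex 3.6 0.0 0.6
   vertex 3.8 3.6 0.3
  endloop
 endfacet
 facet normal 0.122 0.913 0.390
  outer loop
   vertex 0.3 3.0 2.8
   vertex 0.2 2.8 3.3
   vertex 3.8 3.6 0.3
  endloop
 endfacet
 facet normal -0.922 0.387 -0.030
  outer loop
   vertex 0.3 3.0 2.8
   vertex 0.6 3.5 0.0
   vertex 0.2 2.8 3.3
  endloop
 endfacet
 facet normal -0.047 0.984 0.171
  outer loop
   vertex 0.3 3.0 2.8
   vertex 3.8 3.6 0.3
   vertex 0.6 3.5 0.0
  endloop
 endfacet
 facet normal -0.990 0.095 -0.100
  outer loop
   vertex 0.3 0.8 0.4
   vertex 0.2 2.8 3.3
   vertex 0.6 3.5 0.0
  endloop
 endfacet
 facet normal 0.024 -0.149 -0.989
  outer loop
   vertex 0.3 0.8 0.4
   vertex 0.6 3.5 0.0
   vertex 3.6 0.0 0.6
  endloop
 endfacet
 facet normal -0.542 -0.700 0.464
  outer loop
   vertex 0.3 0.8 0.4
   vertex 3.3 0.4 3.3
   vertex 0.2 2.8 3.3
  endloop
 endfacet
 facet normal -0.241 -0.964 0.116
  outer loop
   vertex 0.3 0.8 0.4
   vertex 3.6 0.0 0.6
   vertex 3.3 0.4 3.3
  endloop
 endfacet
 facet normal 0.439 0.585 0.682
  outer loop
   vertex 3.2 1.6 2.4
   vertex 3.8 3.6 0.3
   vertex 0.2 2.8 3.3
  endloop
 endfacet
 facet normal 0.436 0.563 0.702
  outer loop
   vertex 3.2 1.6 2.4
   vertex 0.2 2.8 3.3
   vertex 3.3 0.4 3.3
  endloop
 endfacet
 facet normal 0.519 0.540 0.663
  outer loop
   vertex 3.2 1.6 2.4
   vertex 3.3 0.4 3.3
   vertex 3.8 3.6 0.3
  endloop
 endfacet
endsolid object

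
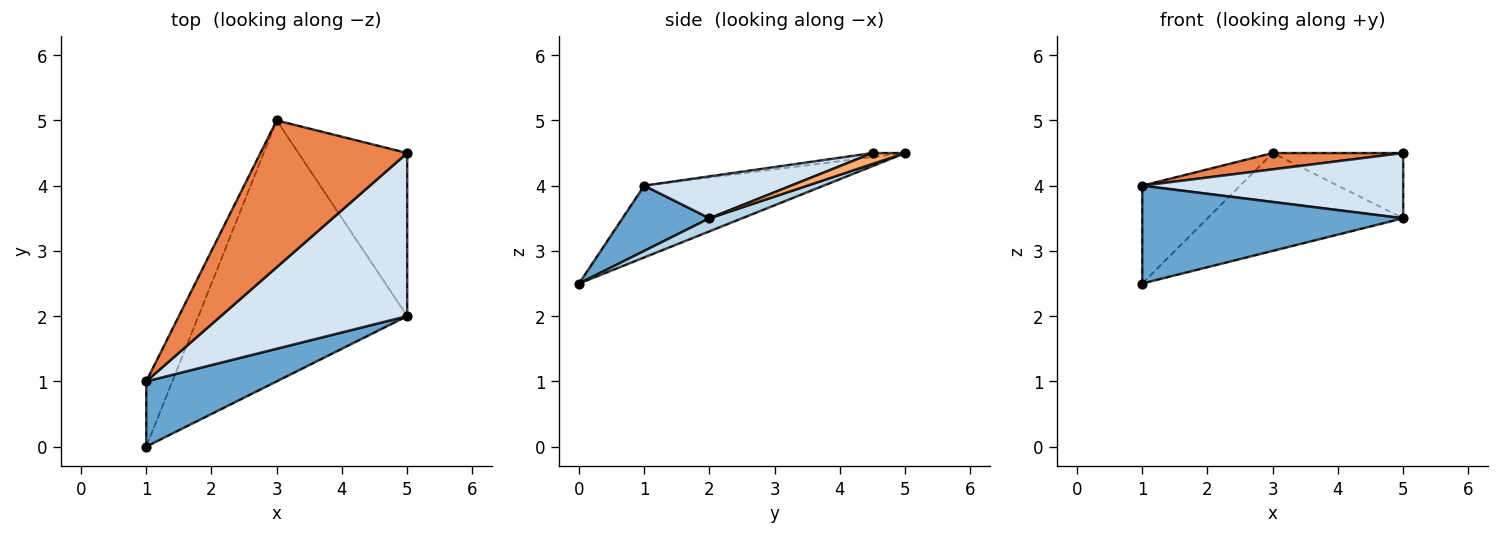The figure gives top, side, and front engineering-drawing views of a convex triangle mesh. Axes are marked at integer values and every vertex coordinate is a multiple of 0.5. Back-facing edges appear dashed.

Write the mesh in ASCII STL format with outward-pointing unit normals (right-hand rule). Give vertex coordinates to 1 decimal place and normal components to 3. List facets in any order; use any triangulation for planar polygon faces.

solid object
 facet normal 0.267 -0.802 0.535
  outer loop
   vertex 1.0 0.0 2.5
   vertex 5.0 2.0 3.5
   vertex 1.0 1.0 4.0
  endloop
 endfacet
 facet normal -0.836 0.456 -0.304
  outer loop
   vertex 1.0 0.0 2.5
   vertex 1.0 1.0 4.0
   vertex 3.0 5.0 4.5
  endloop
 endfacet
 facet normal 0.058 0.351 -0.935
  outer loop
   vertex 1.0 0.0 2.5
   vertex 3.0 5.0 4.5
   vertex 5.0 2.0 3.5
  endloop
 endfacet
 facet normal 0.204 -0.364 0.909
  outer loop
   vertex 5.0 4.5 4.5
   vertex 1.0 1.0 4.0
   vertex 5.0 2.0 3.5
  endloop
 endfacet
 facet normal -0.028 -0.110 0.994
  outer loop
   vertex 5.0 4.5 4.5
   vertex 3.0 5.0 4.5
   vertex 1.0 1.0 4.0
  endloop
 endfacet
 facet normal 0.092 0.370 -0.925
  outer loop
   vertex 5.0 4.5 4.5
   vertex 5.0 2.0 3.5
   vertex 3.0 5.0 4.5
  endloop
 endfacet
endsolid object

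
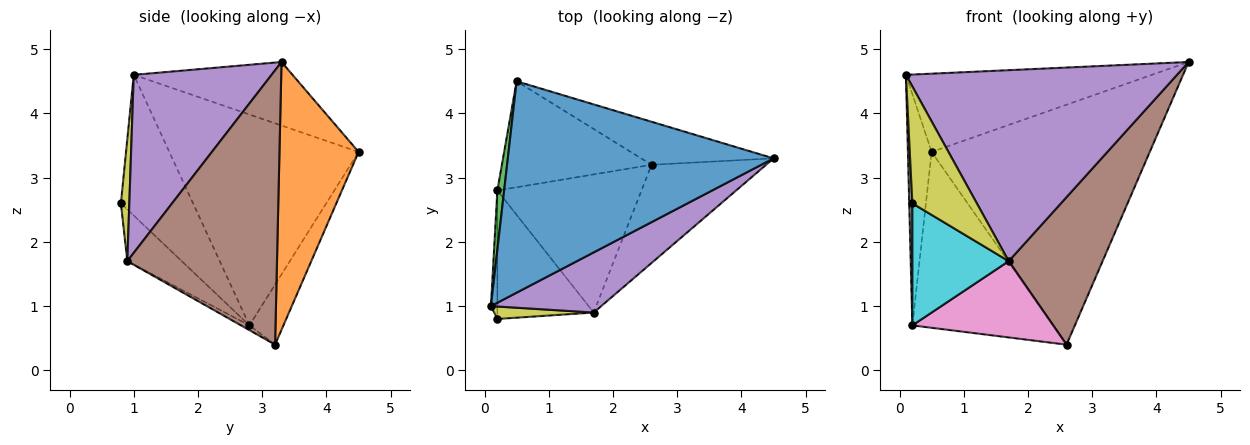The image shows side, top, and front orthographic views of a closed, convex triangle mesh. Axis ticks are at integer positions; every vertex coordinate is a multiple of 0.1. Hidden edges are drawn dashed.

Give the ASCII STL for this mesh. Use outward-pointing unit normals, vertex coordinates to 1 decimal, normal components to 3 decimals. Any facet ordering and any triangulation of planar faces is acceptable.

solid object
 facet normal -0.219 0.339 0.915
  outer loop
   vertex 0.5 4.5 3.4
   vertex 0.1 1.0 4.6
   vertex 4.5 3.3 4.8
  endloop
 endfacet
 facet normal 0.336 0.927 -0.166
  outer loop
   vertex 2.6 3.2 0.4
   vertex 0.5 4.5 3.4
   vertex 4.5 3.3 4.8
  endloop
 endfacet
 facet normal -0.992 0.124 0.032
  outer loop
   vertex 0.2 2.8 0.7
   vertex 0.1 1.0 4.6
   vertex 0.5 4.5 3.4
  endloop
 endfacet
 facet normal -0.203 0.839 -0.505
  outer loop
   vertex 0.2 2.8 0.7
   vertex 0.5 4.5 3.4
   vertex 2.6 3.2 0.4
  endloop
 endfacet
 facet normal 0.436 -0.858 0.270
  outer loop
   vertex 1.7 0.9 1.7
   vertex 4.5 3.3 4.8
   vertex 0.1 1.0 4.6
  endloop
 endfacet
 facet normal 0.799 -0.501 -0.333
  outer loop
   vertex 1.7 0.9 1.7
   vertex 2.6 3.2 0.4
   vertex 4.5 3.3 4.8
  endloop
 endfacet
 facet normal -0.029 -0.483 -0.875
  outer loop
   vertex 1.7 0.9 1.7
   vertex 0.2 2.8 0.7
   vertex 2.6 3.2 0.4
  endloop
 endfacet
 facet normal -0.998 -0.043 -0.046
  outer loop
   vertex 0.2 0.8 2.6
   vertex 0.1 1.0 4.6
   vertex 0.2 2.8 0.7
  endloop
 endfacet
 facet normal 0.129 -0.986 0.105
  outer loop
   vertex 0.2 0.8 2.6
   vertex 1.7 0.9 1.7
   vertex 0.1 1.0 4.6
  endloop
 endfacet
 facet normal -0.363 -0.642 -0.676
  outer loop
   vertex 0.2 0.8 2.6
   vertex 0.2 2.8 0.7
   vertex 1.7 0.9 1.7
  endloop
 endfacet
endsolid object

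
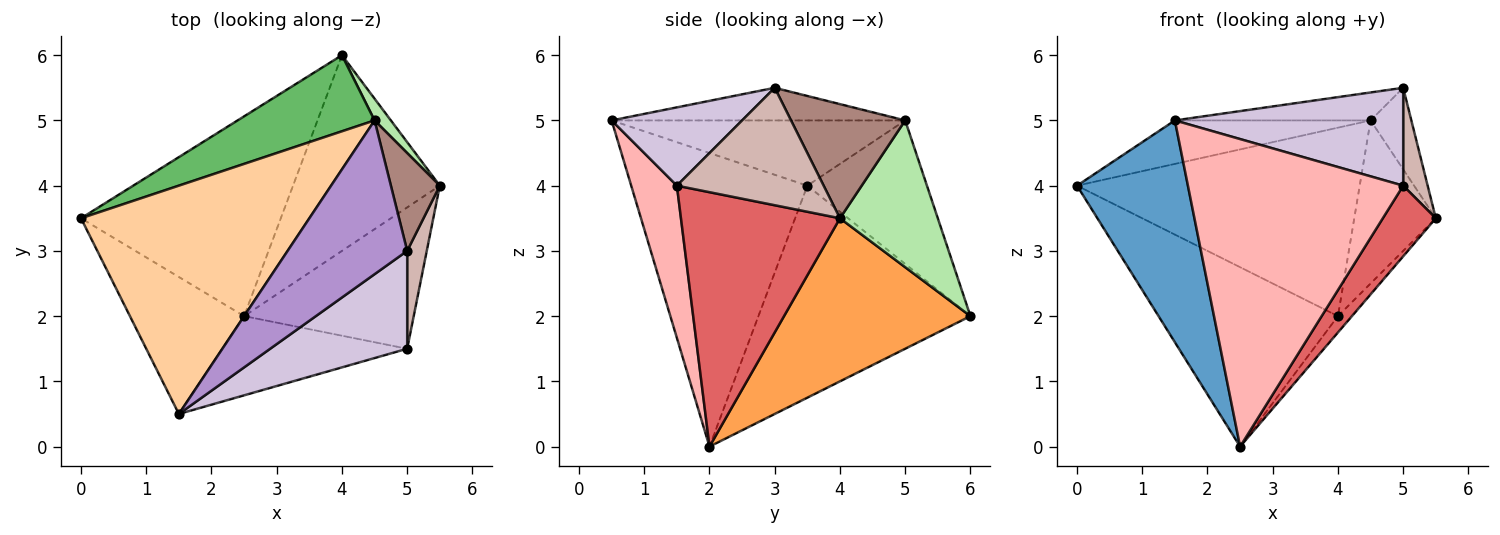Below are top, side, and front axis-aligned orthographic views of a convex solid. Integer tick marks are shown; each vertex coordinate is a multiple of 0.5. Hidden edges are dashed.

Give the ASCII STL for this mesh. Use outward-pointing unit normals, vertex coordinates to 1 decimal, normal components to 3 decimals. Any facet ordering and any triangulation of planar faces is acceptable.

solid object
 facet normal -0.804 -0.506 -0.313
  outer loop
   vertex 2.5 2.0 0.0
   vertex 1.5 0.5 5.0
   vertex 0.0 3.5 4.0
  endloop
 endfacet
 facet normal -0.620 0.524 -0.584
  outer loop
   vertex 4.0 6.0 2.0
   vertex 2.5 2.0 0.0
   vertex 0.0 3.5 4.0
  endloop
 endfacet
 facet normal 0.742 0.056 -0.668
  outer loop
   vertex 4.0 6.0 2.0
   vertex 5.5 4.0 3.5
   vertex 2.5 2.0 0.0
  endloop
 endfacet
 facet normal -0.270 0.180 0.946
  outer loop
   vertex 4.5 5.0 5.0
   vertex 0.0 3.5 4.0
   vertex 1.5 0.5 5.0
  endloop
 endfacet
 facet normal -0.365 0.863 0.349
  outer loop
   vertex 4.5 5.0 5.0
   vertex 4.0 6.0 2.0
   vertex 0.0 3.5 4.0
  endloop
 endfacet
 facet normal 0.765 0.638 0.085
  outer loop
   vertex 4.5 5.0 5.0
   vertex 5.5 4.0 3.5
   vertex 4.0 6.0 2.0
  endloop
 endfacet
 facet normal 0.802 -0.267 -0.535
  outer loop
   vertex 5.0 1.5 4.0
   vertex 2.5 2.0 0.0
   vertex 5.5 4.0 3.5
  endloop
 endfacet
 facet normal 0.201 -0.949 -0.244
  outer loop
   vertex 5.0 1.5 4.0
   vertex 1.5 0.5 5.0
   vertex 2.5 2.0 0.0
  endloop
 endfacet
 facet normal -0.259 0.173 0.950
  outer loop
   vertex 5.0 3.0 5.5
   vertex 4.5 5.0 5.0
   vertex 1.5 0.5 5.0
  endloop
 endfacet
 facet normal 0.375 -0.656 0.656
  outer loop
   vertex 5.0 3.0 5.5
   vertex 1.5 0.5 5.0
   vertex 5.0 1.5 4.0
  endloop
 endfacet
 facet normal 0.873 0.312 0.374
  outer loop
   vertex 5.0 3.0 5.5
   vertex 5.5 4.0 3.5
   vertex 4.5 5.0 5.0
  endloop
 endfacet
 facet normal 0.973 -0.162 0.162
  outer loop
   vertex 5.0 3.0 5.5
   vertex 5.0 1.5 4.0
   vertex 5.5 4.0 3.5
  endloop
 endfacet
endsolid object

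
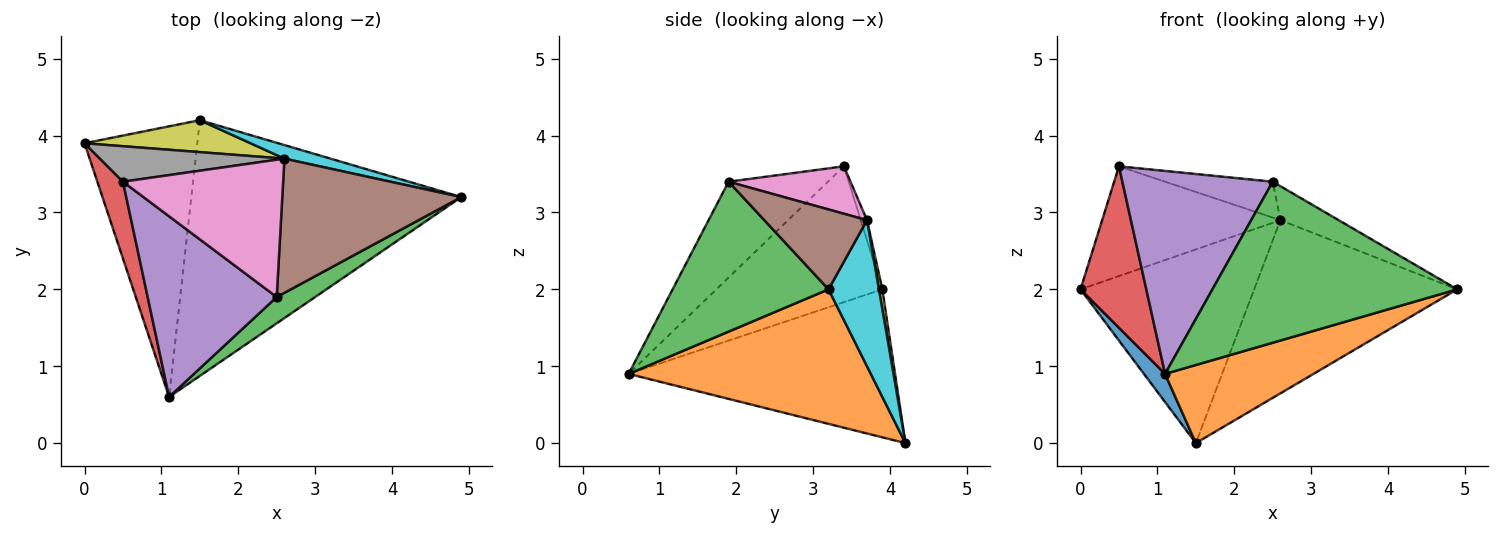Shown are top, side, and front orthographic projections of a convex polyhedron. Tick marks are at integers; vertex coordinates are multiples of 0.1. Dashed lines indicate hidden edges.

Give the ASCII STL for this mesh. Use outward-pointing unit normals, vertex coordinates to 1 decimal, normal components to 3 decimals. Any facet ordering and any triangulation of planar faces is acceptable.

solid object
 facet normal -0.794 -0.063 -0.605
  outer loop
   vertex 1.5 4.2 0.0
   vertex 1.1 0.6 0.9
   vertex 0.0 3.9 2.0
  endloop
 endfacet
 facet normal 0.430 -0.264 -0.863
  outer loop
   vertex 1.5 4.2 0.0
   vertex 4.9 3.2 2.0
   vertex 1.1 0.6 0.9
  endloop
 endfacet
 facet normal 0.532 -0.836 0.136
  outer loop
   vertex 2.5 1.9 3.4
   vertex 1.1 0.6 0.9
   vertex 4.9 3.2 2.0
  endloop
 endfacet
 facet normal -0.916 -0.363 0.173
  outer loop
   vertex 0.5 3.4 3.6
   vertex 0.0 3.9 2.0
   vertex 1.1 0.6 0.9
  endloop
 endfacet
 facet normal -0.443 -0.670 0.596
  outer loop
   vertex 0.5 3.4 3.6
   vertex 1.1 0.6 0.9
   vertex 2.5 1.9 3.4
  endloop
 endfacet
 facet normal 0.397 0.225 0.890
  outer loop
   vertex 2.6 3.7 2.9
   vertex 2.5 1.9 3.4
   vertex 4.9 3.2 2.0
  endloop
 endfacet
 facet normal 0.275 0.243 0.930
  outer loop
   vertex 2.6 3.7 2.9
   vertex 0.5 3.4 3.6
   vertex 2.5 1.9 3.4
  endloop
 endfacet
 facet normal -0.033 0.951 0.308
  outer loop
   vertex 2.6 3.7 2.9
   vertex 0.0 3.9 2.0
   vertex 0.5 3.4 3.6
  endloop
 endfacet
 facet normal 0.020 0.986 0.163
  outer loop
   vertex 2.6 3.7 2.9
   vertex 1.5 4.2 0.0
   vertex 0.0 3.9 2.0
  endloop
 endfacet
 facet normal 0.240 0.968 0.076
  outer loop
   vertex 2.6 3.7 2.9
   vertex 4.9 3.2 2.0
   vertex 1.5 4.2 0.0
  endloop
 endfacet
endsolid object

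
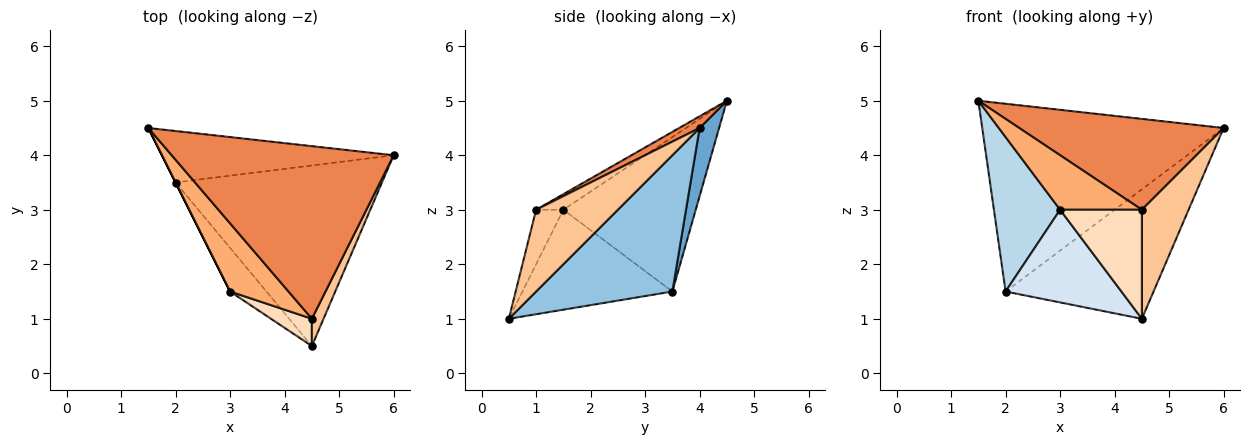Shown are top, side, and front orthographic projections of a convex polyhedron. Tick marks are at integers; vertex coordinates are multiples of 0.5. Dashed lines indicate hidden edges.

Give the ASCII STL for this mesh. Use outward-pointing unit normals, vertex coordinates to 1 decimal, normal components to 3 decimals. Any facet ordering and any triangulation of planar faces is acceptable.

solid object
 facet normal 0.078 0.962 -0.264
  outer loop
   vertex 2.0 3.5 1.5
   vertex 1.5 4.5 5.0
   vertex 6.0 4.0 4.5
  endloop
 endfacet
 facet normal 0.473 0.513 -0.716
  outer loop
   vertex 2.0 3.5 1.5
   vertex 6.0 4.0 4.5
   vertex 4.5 0.5 1.0
  endloop
 endfacet
 facet normal -0.894 -0.447 0.000
  outer loop
   vertex 2.0 3.5 1.5
   vertex 3.0 1.5 3.0
   vertex 1.5 4.5 5.0
  endloop
 endfacet
 facet normal -0.760 -0.588 -0.277
  outer loop
   vertex 2.0 3.5 1.5
   vertex 4.5 0.5 1.0
   vertex 3.0 1.5 3.0
  endloop
 endfacet
 facet normal 0.047 -0.465 0.884
  outer loop
   vertex 4.5 1.0 3.0
   vertex 6.0 4.0 4.5
   vertex 1.5 4.5 5.0
  endloop
 endfacet
 facet normal -0.204 -0.612 0.764
  outer loop
   vertex 4.5 1.0 3.0
   vertex 1.5 4.5 5.0
   vertex 3.0 1.5 3.0
  endloop
 endfacet
 facet normal 0.862 -0.492 0.123
  outer loop
   vertex 4.5 1.0 3.0
   vertex 4.5 0.5 1.0
   vertex 6.0 4.0 4.5
  endloop
 endfacet
 facet normal -0.308 -0.923 0.231
  outer loop
   vertex 4.5 1.0 3.0
   vertex 3.0 1.5 3.0
   vertex 4.5 0.5 1.0
  endloop
 endfacet
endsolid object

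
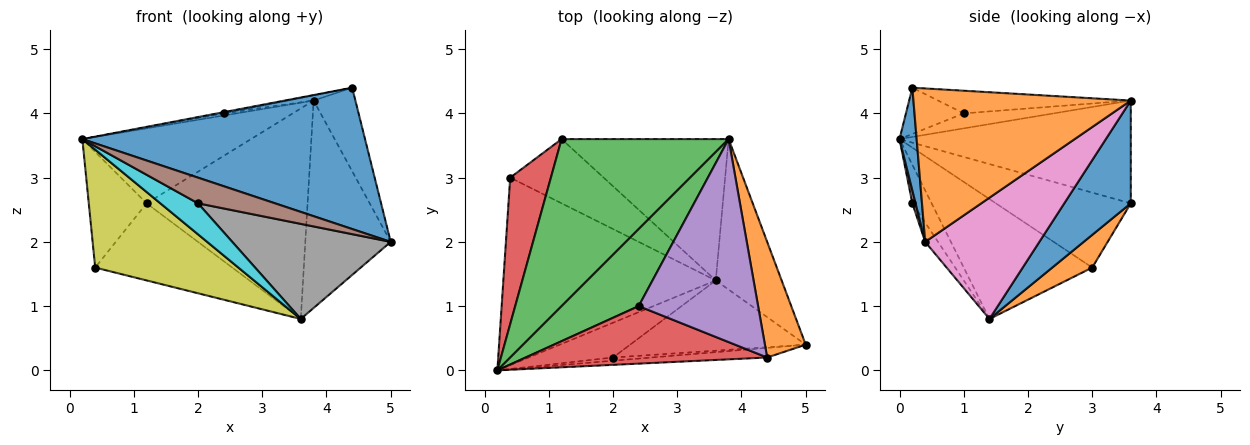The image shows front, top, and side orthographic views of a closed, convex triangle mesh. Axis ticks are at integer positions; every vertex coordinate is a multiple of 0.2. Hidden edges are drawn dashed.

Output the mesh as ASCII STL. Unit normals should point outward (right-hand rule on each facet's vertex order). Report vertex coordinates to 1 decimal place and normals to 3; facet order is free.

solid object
 facet normal 0.060 -0.996 -0.068
  outer loop
   vertex 4.4 0.2 4.4
   vertex 0.2 0.0 3.6
   vertex 5.0 0.4 2.0
  endloop
 endfacet
 facet normal 0.950 0.183 0.253
  outer loop
   vertex 4.4 0.2 4.4
   vertex 5.0 0.4 2.0
   vertex 3.8 3.6 4.2
  endloop
 endfacet
 facet normal -0.191 0.027 0.981
  outer loop
   vertex 2.4 1.0 4.0
   vertex 3.8 3.6 4.2
   vertex 0.2 0.0 3.6
  endloop
 endfacet
 facet normal -0.188 0.021 0.982
  outer loop
   vertex 2.4 1.0 4.0
   vertex 0.2 0.0 3.6
   vertex 4.4 0.2 4.4
  endloop
 endfacet
 facet normal -0.186 0.025 0.982
  outer loop
   vertex 2.4 1.0 4.0
   vertex 4.4 0.2 4.4
   vertex 3.8 3.6 4.2
  endloop
 endfacet
 facet normal 0.041 -0.991 -0.124
  outer loop
   vertex 2.0 0.2 2.6
   vertex 5.0 0.4 2.0
   vertex 0.2 0.0 3.6
  endloop
 endfacet
 facet normal 0.734 0.549 -0.399
  outer loop
   vertex 3.6 1.4 0.8
   vertex 3.8 3.6 4.2
   vertex 5.0 0.4 2.0
  endloop
 endfacet
 facet normal -0.065 -0.803 -0.593
  outer loop
   vertex 3.6 1.4 0.8
   vertex 5.0 0.4 2.0
   vertex 2.0 0.2 2.6
  endloop
 endfacet
 facet normal -0.431 -0.480 -0.764
  outer loop
   vertex 3.6 1.4 0.8
   vertex 0.2 0.0 3.6
   vertex 0.4 3.0 1.6
  endloop
 endfacet
 facet normal -0.323 -0.630 -0.707
  outer loop
   vertex 3.6 1.4 0.8
   vertex 2.0 0.2 2.6
   vertex 0.2 0.0 3.6
  endloop
 endfacet
 facet normal 0.324 0.785 -0.527
  outer loop
   vertex 1.2 3.6 2.6
   vertex 3.8 3.6 4.2
   vertex 3.6 1.4 0.8
  endloop
 endfacet
 facet normal 0.219 0.750 -0.625
  outer loop
   vertex 1.2 3.6 2.6
   vertex 3.6 1.4 0.8
   vertex 0.4 3.0 1.6
  endloop
 endfacet
 facet normal -0.490 0.357 0.796
  outer loop
   vertex 1.2 3.6 2.6
   vertex 0.2 0.0 3.6
   vertex 3.8 3.6 4.2
  endloop
 endfacet
 facet normal -0.822 0.352 0.446
  outer loop
   vertex 1.2 3.6 2.6
   vertex 0.4 3.0 1.6
   vertex 0.2 0.0 3.6
  endloop
 endfacet
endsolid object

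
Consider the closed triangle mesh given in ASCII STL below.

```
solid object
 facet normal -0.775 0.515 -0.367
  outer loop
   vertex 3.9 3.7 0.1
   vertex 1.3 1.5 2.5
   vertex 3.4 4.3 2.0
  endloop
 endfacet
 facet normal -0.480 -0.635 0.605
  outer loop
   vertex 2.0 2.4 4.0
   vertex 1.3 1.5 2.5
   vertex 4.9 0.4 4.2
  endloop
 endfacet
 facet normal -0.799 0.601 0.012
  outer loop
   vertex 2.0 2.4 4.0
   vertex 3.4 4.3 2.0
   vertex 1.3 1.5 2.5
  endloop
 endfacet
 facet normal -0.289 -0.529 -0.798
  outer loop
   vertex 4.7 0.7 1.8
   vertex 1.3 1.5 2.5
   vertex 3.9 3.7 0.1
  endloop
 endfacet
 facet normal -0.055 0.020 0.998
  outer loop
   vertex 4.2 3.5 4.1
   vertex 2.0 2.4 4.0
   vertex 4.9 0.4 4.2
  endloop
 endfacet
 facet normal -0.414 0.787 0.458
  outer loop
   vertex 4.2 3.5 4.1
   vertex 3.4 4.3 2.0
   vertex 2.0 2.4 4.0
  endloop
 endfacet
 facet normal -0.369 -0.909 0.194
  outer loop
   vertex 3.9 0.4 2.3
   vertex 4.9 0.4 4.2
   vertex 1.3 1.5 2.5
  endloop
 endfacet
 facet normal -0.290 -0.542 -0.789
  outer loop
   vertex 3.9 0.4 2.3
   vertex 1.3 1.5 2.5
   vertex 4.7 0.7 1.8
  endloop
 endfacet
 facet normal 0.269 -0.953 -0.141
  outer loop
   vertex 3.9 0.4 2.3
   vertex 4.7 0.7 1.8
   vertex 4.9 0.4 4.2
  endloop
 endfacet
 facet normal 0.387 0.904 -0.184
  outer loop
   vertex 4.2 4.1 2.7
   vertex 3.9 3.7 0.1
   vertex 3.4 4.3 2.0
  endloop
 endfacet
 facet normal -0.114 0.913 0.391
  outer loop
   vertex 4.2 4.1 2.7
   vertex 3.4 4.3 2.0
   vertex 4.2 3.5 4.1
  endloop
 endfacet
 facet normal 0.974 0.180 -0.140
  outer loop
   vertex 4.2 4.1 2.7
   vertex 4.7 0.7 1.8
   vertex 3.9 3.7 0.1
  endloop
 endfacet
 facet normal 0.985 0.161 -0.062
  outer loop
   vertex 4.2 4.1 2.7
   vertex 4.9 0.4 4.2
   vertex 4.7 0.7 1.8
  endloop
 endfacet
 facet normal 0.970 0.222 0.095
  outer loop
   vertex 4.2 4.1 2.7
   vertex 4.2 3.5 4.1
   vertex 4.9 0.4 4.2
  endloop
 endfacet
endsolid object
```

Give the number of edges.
21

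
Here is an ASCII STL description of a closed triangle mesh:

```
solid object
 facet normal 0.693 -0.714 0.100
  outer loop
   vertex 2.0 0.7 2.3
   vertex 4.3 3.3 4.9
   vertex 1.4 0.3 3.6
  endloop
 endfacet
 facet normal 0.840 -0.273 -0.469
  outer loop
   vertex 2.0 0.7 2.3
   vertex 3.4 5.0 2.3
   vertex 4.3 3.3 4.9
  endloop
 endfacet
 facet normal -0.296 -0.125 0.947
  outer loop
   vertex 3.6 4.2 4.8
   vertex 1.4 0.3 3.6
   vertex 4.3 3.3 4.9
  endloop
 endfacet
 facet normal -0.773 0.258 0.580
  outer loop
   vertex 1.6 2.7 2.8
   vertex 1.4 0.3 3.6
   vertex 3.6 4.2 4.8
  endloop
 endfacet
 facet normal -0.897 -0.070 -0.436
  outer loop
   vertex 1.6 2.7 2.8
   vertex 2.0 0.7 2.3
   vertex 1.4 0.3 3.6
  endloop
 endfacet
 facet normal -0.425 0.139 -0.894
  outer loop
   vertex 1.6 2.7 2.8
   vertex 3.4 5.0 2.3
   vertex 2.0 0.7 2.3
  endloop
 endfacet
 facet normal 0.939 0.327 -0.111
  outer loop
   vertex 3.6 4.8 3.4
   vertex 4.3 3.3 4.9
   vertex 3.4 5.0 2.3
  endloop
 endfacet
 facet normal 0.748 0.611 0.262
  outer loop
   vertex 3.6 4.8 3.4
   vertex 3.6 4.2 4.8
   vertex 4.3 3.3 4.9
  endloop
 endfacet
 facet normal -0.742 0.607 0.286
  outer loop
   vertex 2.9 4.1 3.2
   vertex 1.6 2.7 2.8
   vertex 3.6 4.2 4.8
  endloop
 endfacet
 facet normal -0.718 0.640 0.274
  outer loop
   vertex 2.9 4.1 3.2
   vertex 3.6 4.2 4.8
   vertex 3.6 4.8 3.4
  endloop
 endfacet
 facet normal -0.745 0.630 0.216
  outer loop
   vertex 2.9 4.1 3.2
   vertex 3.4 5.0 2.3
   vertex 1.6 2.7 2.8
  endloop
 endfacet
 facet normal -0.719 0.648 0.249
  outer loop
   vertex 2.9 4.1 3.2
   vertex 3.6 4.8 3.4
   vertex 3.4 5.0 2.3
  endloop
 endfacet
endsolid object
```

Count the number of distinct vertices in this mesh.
8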